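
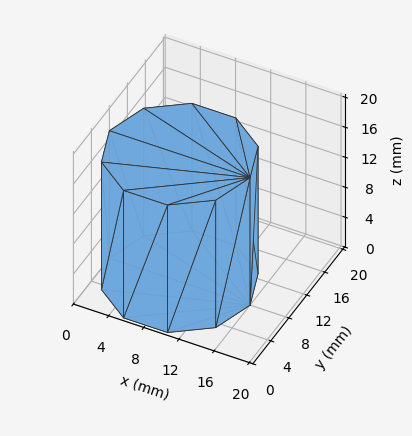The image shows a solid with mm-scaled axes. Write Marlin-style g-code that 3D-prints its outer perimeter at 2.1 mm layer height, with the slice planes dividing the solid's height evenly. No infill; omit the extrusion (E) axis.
Reading the render: the shape is a regular 10-sided prism (a cylinder approximated with 10 flat sides), circumscribed radius ≈ 8 mm, height ≈ 17 mm (dimensions read to the nearest mm from the axis ticks). For the g-code, the solid's height is divided into equal slices at the stated Δz and each level perimeter traced with G1 moves after a G0 lift.

; perimeter-only toolpath
G21 ; units = mm
G90 ; absolute positioning
G28 ; home
; layer 1
G0 Z2.1
G0 X16.0 Y8.0
G1 X14.5 Y12.7
G1 X10.5 Y15.6
G1 X5.5 Y15.6
G1 X1.5 Y12.7
G1 X0.0 Y8.0
G1 X1.5 Y3.3
G1 X5.5 Y0.4
G1 X10.5 Y0.4
G1 X14.5 Y3.3
G1 X16.0 Y8.0
; layer 2
G0 Z4.2
G0 X16.0 Y8.0
G1 X14.5 Y12.7
G1 X10.5 Y15.6
G1 X5.5 Y15.6
G1 X1.5 Y12.7
G1 X0.0 Y8.0
G1 X1.5 Y3.3
G1 X5.5 Y0.4
G1 X10.5 Y0.4
G1 X14.5 Y3.3
G1 X16.0 Y8.0
; layer 3
G0 Z6.4
G0 X16.0 Y8.0
G1 X14.5 Y12.7
G1 X10.5 Y15.6
G1 X5.5 Y15.6
G1 X1.5 Y12.7
G1 X0.0 Y8.0
G1 X1.5 Y3.3
G1 X5.5 Y0.4
G1 X10.5 Y0.4
G1 X14.5 Y3.3
G1 X16.0 Y8.0
; layer 4
G0 Z8.5
G0 X16.0 Y8.0
G1 X14.5 Y12.7
G1 X10.5 Y15.6
G1 X5.5 Y15.6
G1 X1.5 Y12.7
G1 X0.0 Y8.0
G1 X1.5 Y3.3
G1 X5.5 Y0.4
G1 X10.5 Y0.4
G1 X14.5 Y3.3
G1 X16.0 Y8.0
; layer 5
G0 Z10.6
G0 X16.0 Y8.0
G1 X14.5 Y12.7
G1 X10.5 Y15.6
G1 X5.5 Y15.6
G1 X1.5 Y12.7
G1 X0.0 Y8.0
G1 X1.5 Y3.3
G1 X5.5 Y0.4
G1 X10.5 Y0.4
G1 X14.5 Y3.3
G1 X16.0 Y8.0
; layer 6
G0 Z12.8
G0 X16.0 Y8.0
G1 X14.5 Y12.7
G1 X10.5 Y15.6
G1 X5.5 Y15.6
G1 X1.5 Y12.7
G1 X0.0 Y8.0
G1 X1.5 Y3.3
G1 X5.5 Y0.4
G1 X10.5 Y0.4
G1 X14.5 Y3.3
G1 X16.0 Y8.0
; layer 7
G0 Z14.9
G0 X16.0 Y8.0
G1 X14.5 Y12.7
G1 X10.5 Y15.6
G1 X5.5 Y15.6
G1 X1.5 Y12.7
G1 X0.0 Y8.0
G1 X1.5 Y3.3
G1 X5.5 Y0.4
G1 X10.5 Y0.4
G1 X14.5 Y3.3
G1 X16.0 Y8.0
; layer 8
G0 Z17.0
G0 X16.0 Y8.0
G1 X14.5 Y12.7
G1 X10.5 Y15.6
G1 X5.5 Y15.6
G1 X1.5 Y12.7
G1 X0.0 Y8.0
G1 X1.5 Y3.3
G1 X5.5 Y0.4
G1 X10.5 Y0.4
G1 X14.5 Y3.3
G1 X16.0 Y8.0
M2 ; end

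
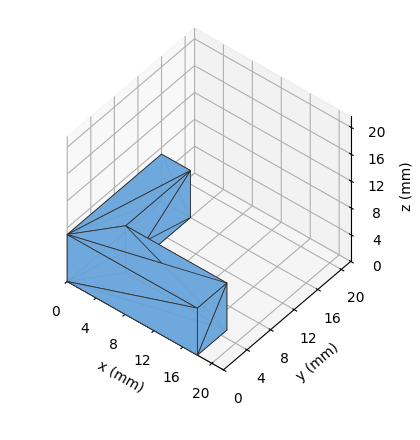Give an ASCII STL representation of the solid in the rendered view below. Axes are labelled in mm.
Reading the render: the shape is an L-shaped prism: outer 18 × 16 mm, arm thicknesses ≈ 5 mm (horizontal) and 4 mm (vertical), extruded 7 mm in z (dimensions read to the nearest mm from the axis ticks). For the STL, each face is triangulated and given an outward normal.

solid part
  facet normal 0.0000 0.0000 -1.0000
    outer loop
      vertex 18.0 5.0 0.0
      vertex 18.0 0.0 0.0
      vertex 0.0 0.0 0.0
    endloop
  endfacet
  facet normal 0.0000 0.0000 -1.0000
    outer loop
      vertex 4.0 5.0 0.0
      vertex 18.0 5.0 0.0
      vertex 0.0 0.0 0.0
    endloop
  endfacet
  facet normal 0.0000 0.0000 -1.0000
    outer loop
      vertex 4.0 16.0 0.0
      vertex 4.0 5.0 0.0
      vertex 0.0 0.0 0.0
    endloop
  endfacet
  facet normal 0.0000 0.0000 -1.0000
    outer loop
      vertex 0.0 16.0 0.0
      vertex 4.0 16.0 0.0
      vertex 0.0 0.0 0.0
    endloop
  endfacet
  facet normal 0.0000 0.0000 1.0000
    outer loop
      vertex 0.0 0.0 7.0
      vertex 18.0 0.0 7.0
      vertex 18.0 5.0 7.0
    endloop
  endfacet
  facet normal 0.0000 0.0000 1.0000
    outer loop
      vertex 0.0 0.0 7.0
      vertex 18.0 5.0 7.0
      vertex 4.0 5.0 7.0
    endloop
  endfacet
  facet normal 0.0000 0.0000 1.0000
    outer loop
      vertex 0.0 0.0 7.0
      vertex 4.0 5.0 7.0
      vertex 4.0 16.0 7.0
    endloop
  endfacet
  facet normal 0.0000 0.0000 1.0000
    outer loop
      vertex 0.0 0.0 7.0
      vertex 4.0 16.0 7.0
      vertex 0.0 16.0 7.0
    endloop
  endfacet
  facet normal 0.0000 -1.0000 0.0000
    outer loop
      vertex 0.0 0.0 0.0
      vertex 18.0 0.0 0.0
      vertex 18.0 0.0 7.0
    endloop
  endfacet
  facet normal 0.0000 -1.0000 0.0000
    outer loop
      vertex 0.0 0.0 0.0
      vertex 18.0 0.0 7.0
      vertex 0.0 0.0 7.0
    endloop
  endfacet
  facet normal 1.0000 0.0000 0.0000
    outer loop
      vertex 18.0 0.0 0.0
      vertex 18.0 5.0 0.0
      vertex 18.0 5.0 7.0
    endloop
  endfacet
  facet normal 1.0000 0.0000 0.0000
    outer loop
      vertex 18.0 0.0 0.0
      vertex 18.0 5.0 7.0
      vertex 18.0 0.0 7.0
    endloop
  endfacet
  facet normal 0.0000 1.0000 0.0000
    outer loop
      vertex 18.0 5.0 0.0
      vertex 4.0 5.0 0.0
      vertex 4.0 5.0 7.0
    endloop
  endfacet
  facet normal 0.0000 1.0000 0.0000
    outer loop
      vertex 18.0 5.0 0.0
      vertex 4.0 5.0 7.0
      vertex 18.0 5.0 7.0
    endloop
  endfacet
  facet normal 1.0000 0.0000 0.0000
    outer loop
      vertex 4.0 5.0 0.0
      vertex 4.0 16.0 0.0
      vertex 4.0 16.0 7.0
    endloop
  endfacet
  facet normal 1.0000 0.0000 0.0000
    outer loop
      vertex 4.0 5.0 0.0
      vertex 4.0 16.0 7.0
      vertex 4.0 5.0 7.0
    endloop
  endfacet
  facet normal 0.0000 1.0000 0.0000
    outer loop
      vertex 4.0 16.0 0.0
      vertex 0.0 16.0 0.0
      vertex 0.0 16.0 7.0
    endloop
  endfacet
  facet normal 0.0000 1.0000 0.0000
    outer loop
      vertex 4.0 16.0 0.0
      vertex 0.0 16.0 7.0
      vertex 4.0 16.0 7.0
    endloop
  endfacet
  facet normal -1.0000 0.0000 0.0000
    outer loop
      vertex 0.0 16.0 0.0
      vertex 0.0 0.0 0.0
      vertex 0.0 0.0 7.0
    endloop
  endfacet
  facet normal -1.0000 0.0000 0.0000
    outer loop
      vertex 0.0 16.0 0.0
      vertex 0.0 0.0 7.0
      vertex 0.0 16.0 7.0
    endloop
  endfacet
endsolid part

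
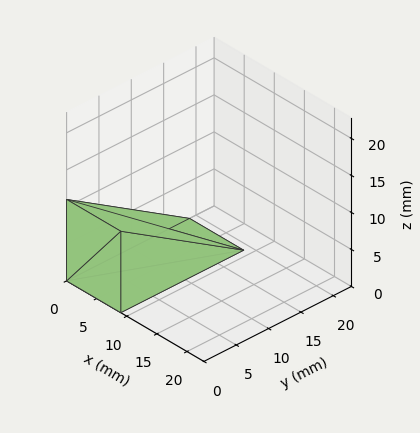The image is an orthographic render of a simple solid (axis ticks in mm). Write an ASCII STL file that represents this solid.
Reading the render: the shape is a wedge (ramp): 9 × 19 mm base, rising to 11 mm along the y=0 edge and sloping linearly to z=0 at y=19 (dimensions read to the nearest mm from the axis ticks). For the STL, each face is triangulated and given an outward normal.

solid part
  facet normal 0.0000 0.0000 -1.0000
    outer loop
      vertex 9.000 19.000 0.000
      vertex 9.000 0.000 0.000
      vertex 0.000 0.000 0.000
    endloop
  endfacet
  facet normal 0.0000 0.0000 -1.0000
    outer loop
      vertex 0.000 19.000 0.000
      vertex 9.000 19.000 0.000
      vertex 0.000 0.000 0.000
    endloop
  endfacet
  facet normal 0.0000 -1.0000 0.0000
    outer loop
      vertex 0.000 0.000 0.000
      vertex 9.000 0.000 0.000
      vertex 9.000 0.000 11.000
    endloop
  endfacet
  facet normal 0.0000 -1.0000 0.0000
    outer loop
      vertex 0.000 0.000 0.000
      vertex 9.000 0.000 11.000
      vertex 0.000 0.000 11.000
    endloop
  endfacet
  facet normal 0.0000 0.5010 0.8654
    outer loop
      vertex 0.000 0.000 11.000
      vertex 9.000 0.000 11.000
      vertex 9.000 19.000 0.000
    endloop
  endfacet
  facet normal 0.0000 0.5010 0.8654
    outer loop
      vertex 0.000 0.000 11.000
      vertex 9.000 19.000 0.000
      vertex 0.000 19.000 0.000
    endloop
  endfacet
  facet normal -1.0000 0.0000 0.0000
    outer loop
      vertex 0.000 0.000 11.000
      vertex 0.000 19.000 0.000
      vertex 0.000 0.000 0.000
    endloop
  endfacet
  facet normal 1.0000 0.0000 0.0000
    outer loop
      vertex 9.000 0.000 0.000
      vertex 9.000 19.000 0.000
      vertex 9.000 0.000 11.000
    endloop
  endfacet
endsolid part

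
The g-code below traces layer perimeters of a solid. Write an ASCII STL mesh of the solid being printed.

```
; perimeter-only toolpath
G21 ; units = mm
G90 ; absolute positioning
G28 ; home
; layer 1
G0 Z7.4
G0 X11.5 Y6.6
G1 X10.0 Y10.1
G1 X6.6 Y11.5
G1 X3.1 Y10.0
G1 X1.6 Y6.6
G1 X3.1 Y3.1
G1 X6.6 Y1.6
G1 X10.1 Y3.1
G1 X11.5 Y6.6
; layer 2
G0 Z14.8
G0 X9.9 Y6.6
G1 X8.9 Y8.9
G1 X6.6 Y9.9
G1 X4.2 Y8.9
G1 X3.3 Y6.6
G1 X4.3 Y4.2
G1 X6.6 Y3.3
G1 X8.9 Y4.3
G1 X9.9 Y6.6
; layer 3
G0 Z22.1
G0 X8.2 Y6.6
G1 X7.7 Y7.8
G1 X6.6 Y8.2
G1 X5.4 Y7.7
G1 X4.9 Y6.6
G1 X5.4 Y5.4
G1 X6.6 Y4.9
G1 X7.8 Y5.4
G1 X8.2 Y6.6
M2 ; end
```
solid part
  facet normal 0.0000 0.0000 -1.0000
    outer loop
      vertex 6.6 13.2 0.0
      vertex 11.2 11.3 0.0
      vertex 13.2 6.6 0.0
    endloop
  endfacet
  facet normal 0.0000 0.0000 -1.0000
    outer loop
      vertex 1.9 11.2 0.0
      vertex 6.6 13.2 0.0
      vertex 13.2 6.6 0.0
    endloop
  endfacet
  facet normal 0.0000 0.0000 -1.0000
    outer loop
      vertex 0.0 6.6 0.0
      vertex 1.9 11.2 0.0
      vertex 13.2 6.6 0.0
    endloop
  endfacet
  facet normal 0.0000 0.0000 -1.0000
    outer loop
      vertex 2.0 1.9 0.0
      vertex 0.0 6.6 0.0
      vertex 13.2 6.6 0.0
    endloop
  endfacet
  facet normal 0.0000 0.0000 -1.0000
    outer loop
      vertex 6.6 0.0 0.0
      vertex 2.0 1.9 0.0
      vertex 13.2 6.6 0.0
    endloop
  endfacet
  facet normal 0.0000 0.0000 -1.0000
    outer loop
      vertex 11.3 2.0 0.0
      vertex 6.6 0.0 0.0
      vertex 13.2 6.6 0.0
    endloop
  endfacet
  facet normal 0.9013 0.3835 0.2016
    outer loop
      vertex 13.2 6.6 0.0
      vertex 11.2 11.3 0.0
      vertex 6.6 6.6 29.5
    endloop
  endfacet
  facet normal 0.3739 0.9051 0.2025
    outer loop
      vertex 11.2 11.3 0.0
      vertex 6.6 13.2 0.0
      vertex 6.6 6.6 29.5
    endloop
  endfacet
  facet normal -0.3835 0.9013 0.2016
    outer loop
      vertex 6.6 13.2 0.0
      vertex 1.9 11.2 0.0
      vertex 6.6 6.6 29.5
    endloop
  endfacet
  facet normal -0.9051 0.3739 0.2025
    outer loop
      vertex 1.9 11.2 0.0
      vertex 0.0 6.6 0.0
      vertex 6.6 6.6 29.5
    endloop
  endfacet
  facet normal -0.9013 -0.3835 0.2016
    outer loop
      vertex 0.0 6.6 0.0
      vertex 2.0 1.9 0.0
      vertex 6.6 6.6 29.5
    endloop
  endfacet
  facet normal -0.3739 -0.9051 0.2025
    outer loop
      vertex 2.0 1.9 0.0
      vertex 6.6 0.0 0.0
      vertex 6.6 6.6 29.5
    endloop
  endfacet
  facet normal 0.3835 -0.9013 0.2016
    outer loop
      vertex 6.6 0.0 0.0
      vertex 11.3 2.0 0.0
      vertex 6.6 6.6 29.5
    endloop
  endfacet
  facet normal 0.9051 -0.3739 0.2025
    outer loop
      vertex 11.3 2.0 0.0
      vertex 13.2 6.6 0.0
      vertex 6.6 6.6 29.5
    endloop
  endfacet
endsolid part

The G0 Z moves step by Δz≈7.4 mm. The G1 loops shrink linearly with z, so the solid tapers from its base footprint up to z≈29.5. Closing with a flat bottom cap and the tapered top and triangulating gives 14 facets — a regular 8-sided pyramid, base circumscribed radius ≈ 6.6 mm, apex at z ≈ 29.5 mm.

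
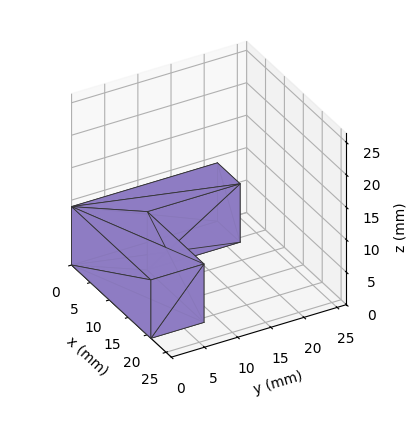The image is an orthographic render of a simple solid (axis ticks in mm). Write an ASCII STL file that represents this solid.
Reading the render: the shape is an L-shaped prism: outer 21 × 22 mm, arm thicknesses ≈ 8 mm (horizontal) and 6 mm (vertical), extruded 9 mm in z (dimensions read to the nearest mm from the axis ticks). For the STL, each face is triangulated and given an outward normal.

solid part
  facet normal 0.0000 0.0000 -1.0000
    outer loop
      vertex 21.0 8.0 0.0
      vertex 21.0 0.0 0.0
      vertex 0.0 0.0 0.0
    endloop
  endfacet
  facet normal 0.0000 0.0000 -1.0000
    outer loop
      vertex 6.0 8.0 0.0
      vertex 21.0 8.0 0.0
      vertex 0.0 0.0 0.0
    endloop
  endfacet
  facet normal 0.0000 0.0000 -1.0000
    outer loop
      vertex 6.0 22.0 0.0
      vertex 6.0 8.0 0.0
      vertex 0.0 0.0 0.0
    endloop
  endfacet
  facet normal 0.0000 0.0000 -1.0000
    outer loop
      vertex 0.0 22.0 0.0
      vertex 6.0 22.0 0.0
      vertex 0.0 0.0 0.0
    endloop
  endfacet
  facet normal 0.0000 0.0000 1.0000
    outer loop
      vertex 0.0 0.0 9.0
      vertex 21.0 0.0 9.0
      vertex 21.0 8.0 9.0
    endloop
  endfacet
  facet normal 0.0000 0.0000 1.0000
    outer loop
      vertex 0.0 0.0 9.0
      vertex 21.0 8.0 9.0
      vertex 6.0 8.0 9.0
    endloop
  endfacet
  facet normal 0.0000 0.0000 1.0000
    outer loop
      vertex 0.0 0.0 9.0
      vertex 6.0 8.0 9.0
      vertex 6.0 22.0 9.0
    endloop
  endfacet
  facet normal 0.0000 0.0000 1.0000
    outer loop
      vertex 0.0 0.0 9.0
      vertex 6.0 22.0 9.0
      vertex 0.0 22.0 9.0
    endloop
  endfacet
  facet normal 0.0000 -1.0000 0.0000
    outer loop
      vertex 0.0 0.0 0.0
      vertex 21.0 0.0 0.0
      vertex 21.0 0.0 9.0
    endloop
  endfacet
  facet normal 0.0000 -1.0000 0.0000
    outer loop
      vertex 0.0 0.0 0.0
      vertex 21.0 0.0 9.0
      vertex 0.0 0.0 9.0
    endloop
  endfacet
  facet normal 1.0000 0.0000 0.0000
    outer loop
      vertex 21.0 0.0 0.0
      vertex 21.0 8.0 0.0
      vertex 21.0 8.0 9.0
    endloop
  endfacet
  facet normal 1.0000 0.0000 0.0000
    outer loop
      vertex 21.0 0.0 0.0
      vertex 21.0 8.0 9.0
      vertex 21.0 0.0 9.0
    endloop
  endfacet
  facet normal 0.0000 1.0000 0.0000
    outer loop
      vertex 21.0 8.0 0.0
      vertex 6.0 8.0 0.0
      vertex 6.0 8.0 9.0
    endloop
  endfacet
  facet normal 0.0000 1.0000 0.0000
    outer loop
      vertex 21.0 8.0 0.0
      vertex 6.0 8.0 9.0
      vertex 21.0 8.0 9.0
    endloop
  endfacet
  facet normal 1.0000 0.0000 0.0000
    outer loop
      vertex 6.0 8.0 0.0
      vertex 6.0 22.0 0.0
      vertex 6.0 22.0 9.0
    endloop
  endfacet
  facet normal 1.0000 0.0000 0.0000
    outer loop
      vertex 6.0 8.0 0.0
      vertex 6.0 22.0 9.0
      vertex 6.0 8.0 9.0
    endloop
  endfacet
  facet normal 0.0000 1.0000 0.0000
    outer loop
      vertex 6.0 22.0 0.0
      vertex 0.0 22.0 0.0
      vertex 0.0 22.0 9.0
    endloop
  endfacet
  facet normal 0.0000 1.0000 0.0000
    outer loop
      vertex 6.0 22.0 0.0
      vertex 0.0 22.0 9.0
      vertex 6.0 22.0 9.0
    endloop
  endfacet
  facet normal -1.0000 0.0000 0.0000
    outer loop
      vertex 0.0 22.0 0.0
      vertex 0.0 0.0 0.0
      vertex 0.0 0.0 9.0
    endloop
  endfacet
  facet normal -1.0000 0.0000 0.0000
    outer loop
      vertex 0.0 22.0 0.0
      vertex 0.0 0.0 9.0
      vertex 0.0 22.0 9.0
    endloop
  endfacet
endsolid part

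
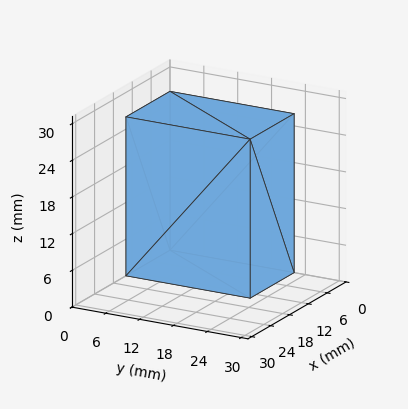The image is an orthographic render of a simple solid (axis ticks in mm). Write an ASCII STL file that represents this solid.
Reading the render: the shape is a rectangular box, roughly 14 × 22 mm footprint and 26 mm tall (dimensions read to the nearest mm from the axis ticks). For the STL, each face is triangulated and given an outward normal.

solid part
  facet normal 0.0000 0.0000 -1.0000
    outer loop
      vertex 14.000 22.000 0.000
      vertex 14.000 0.000 0.000
      vertex 0.000 0.000 0.000
    endloop
  endfacet
  facet normal 0.0000 0.0000 -1.0000
    outer loop
      vertex 0.000 22.000 0.000
      vertex 14.000 22.000 0.000
      vertex 0.000 0.000 0.000
    endloop
  endfacet
  facet normal 0.0000 0.0000 1.0000
    outer loop
      vertex 0.000 0.000 26.000
      vertex 14.000 0.000 26.000
      vertex 14.000 22.000 26.000
    endloop
  endfacet
  facet normal 0.0000 0.0000 1.0000
    outer loop
      vertex 0.000 0.000 26.000
      vertex 14.000 22.000 26.000
      vertex 0.000 22.000 26.000
    endloop
  endfacet
  facet normal 0.0000 -1.0000 0.0000
    outer loop
      vertex 0.000 0.000 0.000
      vertex 14.000 0.000 0.000
      vertex 14.000 0.000 26.000
    endloop
  endfacet
  facet normal 0.0000 -1.0000 0.0000
    outer loop
      vertex 0.000 0.000 0.000
      vertex 14.000 0.000 26.000
      vertex 0.000 0.000 26.000
    endloop
  endfacet
  facet normal 0.0000 1.0000 0.0000
    outer loop
      vertex 14.000 22.000 26.000
      vertex 14.000 22.000 0.000
      vertex 0.000 22.000 0.000
    endloop
  endfacet
  facet normal 0.0000 1.0000 0.0000
    outer loop
      vertex 0.000 22.000 26.000
      vertex 14.000 22.000 26.000
      vertex 0.000 22.000 0.000
    endloop
  endfacet
  facet normal -1.0000 0.0000 0.0000
    outer loop
      vertex 0.000 22.000 26.000
      vertex 0.000 22.000 0.000
      vertex 0.000 0.000 0.000
    endloop
  endfacet
  facet normal -1.0000 0.0000 0.0000
    outer loop
      vertex 0.000 0.000 26.000
      vertex 0.000 22.000 26.000
      vertex 0.000 0.000 0.000
    endloop
  endfacet
  facet normal 1.0000 0.0000 0.0000
    outer loop
      vertex 14.000 0.000 0.000
      vertex 14.000 22.000 0.000
      vertex 14.000 22.000 26.000
    endloop
  endfacet
  facet normal 1.0000 0.0000 0.0000
    outer loop
      vertex 14.000 0.000 0.000
      vertex 14.000 22.000 26.000
      vertex 14.000 0.000 26.000
    endloop
  endfacet
endsolid part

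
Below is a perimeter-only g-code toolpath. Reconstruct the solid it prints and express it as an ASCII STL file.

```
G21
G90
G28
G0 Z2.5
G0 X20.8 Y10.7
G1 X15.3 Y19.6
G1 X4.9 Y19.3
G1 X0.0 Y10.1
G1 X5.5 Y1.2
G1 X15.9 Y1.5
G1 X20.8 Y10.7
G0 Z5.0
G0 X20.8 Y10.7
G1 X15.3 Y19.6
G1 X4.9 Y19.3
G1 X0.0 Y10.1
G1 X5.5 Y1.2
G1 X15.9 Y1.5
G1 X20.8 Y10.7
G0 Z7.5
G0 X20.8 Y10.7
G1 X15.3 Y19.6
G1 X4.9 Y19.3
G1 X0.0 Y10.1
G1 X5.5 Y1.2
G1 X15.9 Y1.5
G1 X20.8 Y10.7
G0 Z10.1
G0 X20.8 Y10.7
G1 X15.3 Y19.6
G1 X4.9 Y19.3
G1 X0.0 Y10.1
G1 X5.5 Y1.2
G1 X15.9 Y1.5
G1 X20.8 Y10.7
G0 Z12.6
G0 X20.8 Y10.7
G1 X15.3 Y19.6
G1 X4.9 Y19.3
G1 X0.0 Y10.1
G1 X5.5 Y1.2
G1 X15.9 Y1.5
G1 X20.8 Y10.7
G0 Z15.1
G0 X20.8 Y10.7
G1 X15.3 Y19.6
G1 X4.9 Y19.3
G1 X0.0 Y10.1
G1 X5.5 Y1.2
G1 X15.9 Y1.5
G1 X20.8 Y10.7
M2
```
solid part
  facet normal 0.0000 0.0000 -1.0000
    outer loop
      vertex 4.9 19.3 0.0
      vertex 15.3 19.6 0.0
      vertex 20.8 10.7 0.0
    endloop
  endfacet
  facet normal 0.0000 0.0000 -1.0000
    outer loop
      vertex 0.0 10.1 0.0
      vertex 4.9 19.3 0.0
      vertex 20.8 10.7 0.0
    endloop
  endfacet
  facet normal 0.0000 0.0000 -1.0000
    outer loop
      vertex 5.5 1.2 0.0
      vertex 0.0 10.1 0.0
      vertex 20.8 10.7 0.0
    endloop
  endfacet
  facet normal 0.0000 0.0000 -1.0000
    outer loop
      vertex 15.9 1.5 0.0
      vertex 5.5 1.2 0.0
      vertex 20.8 10.7 0.0
    endloop
  endfacet
  facet normal 0.0000 0.0000 1.0000
    outer loop
      vertex 20.8 10.7 15.1
      vertex 15.3 19.6 15.1
      vertex 4.9 19.3 15.1
    endloop
  endfacet
  facet normal 0.0000 0.0000 1.0000
    outer loop
      vertex 20.8 10.7 15.1
      vertex 4.9 19.3 15.1
      vertex 0.0 10.1 15.1
    endloop
  endfacet
  facet normal 0.0000 0.0000 1.0000
    outer loop
      vertex 20.8 10.7 15.1
      vertex 0.0 10.1 15.1
      vertex 5.5 1.2 15.1
    endloop
  endfacet
  facet normal 0.0000 0.0000 1.0000
    outer loop
      vertex 20.8 10.7 15.1
      vertex 5.5 1.2 15.1
      vertex 15.9 1.5 15.1
    endloop
  endfacet
  facet normal 0.8507 0.5257 0.0000
    outer loop
      vertex 20.8 10.7 0.0
      vertex 15.3 19.6 0.0
      vertex 15.3 19.6 15.1
    endloop
  endfacet
  facet normal 0.8507 0.5257 0.0000
    outer loop
      vertex 20.8 10.7 0.0
      vertex 15.3 19.6 15.1
      vertex 20.8 10.7 15.1
    endloop
  endfacet
  facet normal -0.0288 0.9996 0.0000
    outer loop
      vertex 15.3 19.6 0.0
      vertex 4.9 19.3 0.0
      vertex 4.9 19.3 15.1
    endloop
  endfacet
  facet normal -0.0288 0.9996 0.0000
    outer loop
      vertex 15.3 19.6 0.0
      vertex 4.9 19.3 15.1
      vertex 15.3 19.6 15.1
    endloop
  endfacet
  facet normal -0.8826 0.4701 0.0000
    outer loop
      vertex 4.9 19.3 0.0
      vertex 0.0 10.1 0.0
      vertex 0.0 10.1 15.1
    endloop
  endfacet
  facet normal -0.8826 0.4701 0.0000
    outer loop
      vertex 4.9 19.3 0.0
      vertex 0.0 10.1 15.1
      vertex 4.9 19.3 15.1
    endloop
  endfacet
  facet normal -0.8507 -0.5257 0.0000
    outer loop
      vertex 0.0 10.1 0.0
      vertex 5.5 1.2 0.0
      vertex 5.5 1.2 15.1
    endloop
  endfacet
  facet normal -0.8507 -0.5257 0.0000
    outer loop
      vertex 0.0 10.1 0.0
      vertex 5.5 1.2 15.1
      vertex 0.0 10.1 15.1
    endloop
  endfacet
  facet normal 0.0288 -0.9996 0.0000
    outer loop
      vertex 5.5 1.2 0.0
      vertex 15.9 1.5 0.0
      vertex 15.9 1.5 15.1
    endloop
  endfacet
  facet normal 0.0288 -0.9996 0.0000
    outer loop
      vertex 5.5 1.2 0.0
      vertex 15.9 1.5 15.1
      vertex 5.5 1.2 15.1
    endloop
  endfacet
  facet normal 0.8826 -0.4701 0.0000
    outer loop
      vertex 15.9 1.5 0.0
      vertex 20.8 10.7 0.0
      vertex 20.8 10.7 15.1
    endloop
  endfacet
  facet normal 0.8826 -0.4701 0.0000
    outer loop
      vertex 15.9 1.5 0.0
      vertex 20.8 10.7 15.1
      vertex 15.9 1.5 15.1
    endloop
  endfacet
endsolid part

The G0 Z moves step by Δz≈2.5 mm. Every layer's G1 loop is the same polygon, so the solid is a straight extrusion of it from z=0 to z≈15.1. Closing with flat bottom and top caps and triangulating gives 20 facets — a regular 6-sided prism (a cylinder approximated with 6 flat sides), circumscribed radius ≈ 10.4 mm, height ≈ 15.1 mm.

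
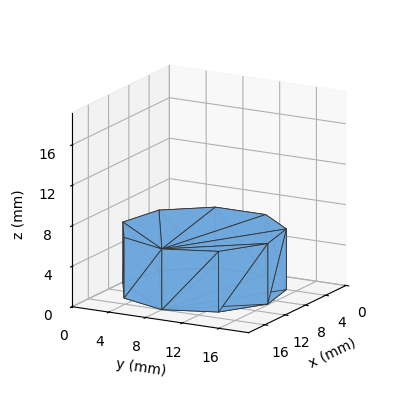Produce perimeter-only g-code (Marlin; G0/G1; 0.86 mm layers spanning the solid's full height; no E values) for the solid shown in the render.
Reading the render: the shape is a regular 9-sided prism (a cylinder approximated with 9 flat sides), circumscribed radius ≈ 8 mm, height ≈ 6 mm (dimensions read to the nearest mm from the axis ticks). For the g-code, the solid's height is divided into equal slices at the stated Δz and each level perimeter traced with G1 moves after a G0 lift.

; perimeter-only toolpath
G21 ; units = mm
G90 ; absolute positioning
G28 ; home
; layer 1
G0 Z0.86
G0 X16.00 Y8.00
G1 X14.13 Y13.14
G1 X9.39 Y15.88
G1 X4.00 Y14.93
G1 X0.48 Y10.74
G1 X0.48 Y5.26
G1 X4.00 Y1.07
G1 X9.39 Y0.12
G1 X14.13 Y2.86
G1 X16.00 Y8.00
; layer 2
G0 Z1.71
G0 X16.00 Y8.00
G1 X14.13 Y13.14
G1 X9.39 Y15.88
G1 X4.00 Y14.93
G1 X0.48 Y10.74
G1 X0.48 Y5.26
G1 X4.00 Y1.07
G1 X9.39 Y0.12
G1 X14.13 Y2.86
G1 X16.00 Y8.00
; layer 3
G0 Z2.57
G0 X16.00 Y8.00
G1 X14.13 Y13.14
G1 X9.39 Y15.88
G1 X4.00 Y14.93
G1 X0.48 Y10.74
G1 X0.48 Y5.26
G1 X4.00 Y1.07
G1 X9.39 Y0.12
G1 X14.13 Y2.86
G1 X16.00 Y8.00
; layer 4
G0 Z3.43
G0 X16.00 Y8.00
G1 X14.13 Y13.14
G1 X9.39 Y15.88
G1 X4.00 Y14.93
G1 X0.48 Y10.74
G1 X0.48 Y5.26
G1 X4.00 Y1.07
G1 X9.39 Y0.12
G1 X14.13 Y2.86
G1 X16.00 Y8.00
; layer 5
G0 Z4.29
G0 X16.00 Y8.00
G1 X14.13 Y13.14
G1 X9.39 Y15.88
G1 X4.00 Y14.93
G1 X0.48 Y10.74
G1 X0.48 Y5.26
G1 X4.00 Y1.07
G1 X9.39 Y0.12
G1 X14.13 Y2.86
G1 X16.00 Y8.00
; layer 6
G0 Z5.14
G0 X16.00 Y8.00
G1 X14.13 Y13.14
G1 X9.39 Y15.88
G1 X4.00 Y14.93
G1 X0.48 Y10.74
G1 X0.48 Y5.26
G1 X4.00 Y1.07
G1 X9.39 Y0.12
G1 X14.13 Y2.86
G1 X16.00 Y8.00
; layer 7
G0 Z6.00
G0 X16.00 Y8.00
G1 X14.13 Y13.14
G1 X9.39 Y15.88
G1 X4.00 Y14.93
G1 X0.48 Y10.74
G1 X0.48 Y5.26
G1 X4.00 Y1.07
G1 X9.39 Y0.12
G1 X14.13 Y2.86
G1 X16.00 Y8.00
M2 ; end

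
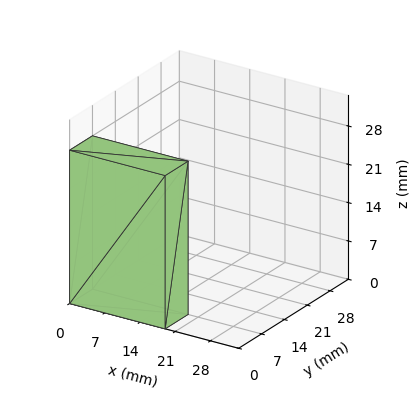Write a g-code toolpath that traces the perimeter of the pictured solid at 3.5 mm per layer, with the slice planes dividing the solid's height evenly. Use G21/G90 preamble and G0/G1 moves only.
Reading the render: the shape is a rectangular box, roughly 19 × 7 mm footprint and 28 mm tall (dimensions read to the nearest mm from the axis ticks). For the g-code, the solid's height is divided into equal slices at the stated Δz and each level perimeter traced with G1 moves after a G0 lift.

; perimeter-only toolpath
G21 ; units = mm
G90 ; absolute positioning
G28 ; home
; layer 1
G0 Z3.5
G0 X0.0 Y0.0
G1 X19.0 Y0.0
G1 X19.0 Y7.0
G1 X0.0 Y7.0
G1 X0.0 Y0.0
; layer 2
G0 Z7.0
G0 X0.0 Y0.0
G1 X19.0 Y0.0
G1 X19.0 Y7.0
G1 X0.0 Y7.0
G1 X0.0 Y0.0
; layer 3
G0 Z10.5
G0 X0.0 Y0.0
G1 X19.0 Y0.0
G1 X19.0 Y7.0
G1 X0.0 Y7.0
G1 X0.0 Y0.0
; layer 4
G0 Z14.0
G0 X0.0 Y0.0
G1 X19.0 Y0.0
G1 X19.0 Y7.0
G1 X0.0 Y7.0
G1 X0.0 Y0.0
; layer 5
G0 Z17.5
G0 X0.0 Y0.0
G1 X19.0 Y0.0
G1 X19.0 Y7.0
G1 X0.0 Y7.0
G1 X0.0 Y0.0
; layer 6
G0 Z21.0
G0 X0.0 Y0.0
G1 X19.0 Y0.0
G1 X19.0 Y7.0
G1 X0.0 Y7.0
G1 X0.0 Y0.0
; layer 7
G0 Z24.5
G0 X0.0 Y0.0
G1 X19.0 Y0.0
G1 X19.0 Y7.0
G1 X0.0 Y7.0
G1 X0.0 Y0.0
; layer 8
G0 Z28.0
G0 X0.0 Y0.0
G1 X19.0 Y0.0
G1 X19.0 Y7.0
G1 X0.0 Y7.0
G1 X0.0 Y0.0
M2 ; end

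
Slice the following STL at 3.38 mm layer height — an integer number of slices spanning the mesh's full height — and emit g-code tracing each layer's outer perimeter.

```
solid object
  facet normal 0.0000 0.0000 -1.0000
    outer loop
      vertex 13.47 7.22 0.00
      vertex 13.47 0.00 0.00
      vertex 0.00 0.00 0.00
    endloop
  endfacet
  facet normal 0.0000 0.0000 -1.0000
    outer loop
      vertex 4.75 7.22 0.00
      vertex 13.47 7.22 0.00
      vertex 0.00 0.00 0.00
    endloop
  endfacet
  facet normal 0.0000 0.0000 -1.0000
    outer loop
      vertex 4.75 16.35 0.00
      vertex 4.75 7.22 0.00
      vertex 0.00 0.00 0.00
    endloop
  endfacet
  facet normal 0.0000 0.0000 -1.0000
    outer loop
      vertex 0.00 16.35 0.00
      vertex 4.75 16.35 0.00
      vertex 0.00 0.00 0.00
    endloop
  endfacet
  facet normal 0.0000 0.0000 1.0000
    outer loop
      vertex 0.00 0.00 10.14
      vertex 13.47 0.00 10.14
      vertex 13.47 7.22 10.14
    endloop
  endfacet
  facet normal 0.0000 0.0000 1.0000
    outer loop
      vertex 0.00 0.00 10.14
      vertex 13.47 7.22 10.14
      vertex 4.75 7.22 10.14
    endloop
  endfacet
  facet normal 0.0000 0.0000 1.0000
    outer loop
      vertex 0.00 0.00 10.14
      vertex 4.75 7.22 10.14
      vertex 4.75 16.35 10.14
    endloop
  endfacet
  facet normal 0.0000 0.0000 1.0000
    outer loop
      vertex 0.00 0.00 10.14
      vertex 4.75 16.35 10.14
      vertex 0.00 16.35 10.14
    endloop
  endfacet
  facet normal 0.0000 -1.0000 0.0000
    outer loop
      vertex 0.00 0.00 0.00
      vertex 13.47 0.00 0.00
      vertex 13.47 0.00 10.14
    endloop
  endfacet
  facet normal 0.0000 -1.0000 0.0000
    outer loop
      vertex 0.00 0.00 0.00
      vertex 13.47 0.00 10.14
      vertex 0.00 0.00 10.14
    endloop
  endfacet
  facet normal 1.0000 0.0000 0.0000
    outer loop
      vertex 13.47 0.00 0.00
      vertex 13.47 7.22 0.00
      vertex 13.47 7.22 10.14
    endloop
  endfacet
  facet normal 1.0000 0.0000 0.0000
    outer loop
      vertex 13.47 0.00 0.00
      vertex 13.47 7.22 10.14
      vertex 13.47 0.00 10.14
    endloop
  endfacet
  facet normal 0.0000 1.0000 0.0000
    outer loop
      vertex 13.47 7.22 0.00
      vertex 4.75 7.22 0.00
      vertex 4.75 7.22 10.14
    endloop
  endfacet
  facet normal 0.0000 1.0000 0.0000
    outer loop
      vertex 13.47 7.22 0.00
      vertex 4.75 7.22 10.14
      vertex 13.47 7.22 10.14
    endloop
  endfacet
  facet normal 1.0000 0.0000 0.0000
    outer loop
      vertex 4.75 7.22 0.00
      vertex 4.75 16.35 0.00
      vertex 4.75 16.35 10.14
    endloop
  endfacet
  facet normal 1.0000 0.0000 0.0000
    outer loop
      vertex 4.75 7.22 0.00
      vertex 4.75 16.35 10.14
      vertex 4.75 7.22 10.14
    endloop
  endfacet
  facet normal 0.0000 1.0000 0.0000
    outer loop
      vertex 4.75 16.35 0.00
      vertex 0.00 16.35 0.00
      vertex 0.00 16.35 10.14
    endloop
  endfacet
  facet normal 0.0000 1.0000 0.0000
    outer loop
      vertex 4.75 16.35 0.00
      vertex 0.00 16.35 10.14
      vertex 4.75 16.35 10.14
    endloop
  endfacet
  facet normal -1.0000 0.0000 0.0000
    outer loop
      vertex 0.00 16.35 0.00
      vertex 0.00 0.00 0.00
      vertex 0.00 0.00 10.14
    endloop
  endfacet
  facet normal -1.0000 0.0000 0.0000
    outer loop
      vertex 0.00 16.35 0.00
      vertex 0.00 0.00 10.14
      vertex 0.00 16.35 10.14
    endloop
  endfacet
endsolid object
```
; perimeter-only toolpath
G21 ; units = mm
G90 ; absolute positioning
G28 ; home
; layer 1
G0 Z3.38
G0 X0.00 Y0.00
G1 X13.47 Y0.00
G1 X13.47 Y7.22
G1 X4.75 Y7.22
G1 X4.75 Y16.35
G1 X0.00 Y16.35
G1 X0.00 Y0.00
; layer 2
G0 Z6.76
G0 X0.00 Y0.00
G1 X13.47 Y0.00
G1 X13.47 Y7.22
G1 X4.75 Y7.22
G1 X4.75 Y16.35
G1 X0.00 Y16.35
G1 X0.00 Y0.00
; layer 3
G0 Z10.14
G0 X0.00 Y0.00
G1 X13.47 Y0.00
G1 X13.47 Y7.22
G1 X4.75 Y7.22
G1 X4.75 Y16.35
G1 X0.00 Y16.35
G1 X0.00 Y0.00
M2 ; end

The solid is an L-shaped prism: outer 13.5 × 16.4 mm, arm thicknesses ≈ 7.22 mm (horizontal) and 4.75 mm (vertical), extruded 10.1 mm in z. Slicing at Δz = 3.38 mm — 3 equal slices spanning the solid's height, so layer i sits at z = i·h/3 — gives 3 non-empty perimeters. Each is a 6-segment closed polygon; G0 lifts to the layer z and rapids to the start vertex, then G1 traces the edges.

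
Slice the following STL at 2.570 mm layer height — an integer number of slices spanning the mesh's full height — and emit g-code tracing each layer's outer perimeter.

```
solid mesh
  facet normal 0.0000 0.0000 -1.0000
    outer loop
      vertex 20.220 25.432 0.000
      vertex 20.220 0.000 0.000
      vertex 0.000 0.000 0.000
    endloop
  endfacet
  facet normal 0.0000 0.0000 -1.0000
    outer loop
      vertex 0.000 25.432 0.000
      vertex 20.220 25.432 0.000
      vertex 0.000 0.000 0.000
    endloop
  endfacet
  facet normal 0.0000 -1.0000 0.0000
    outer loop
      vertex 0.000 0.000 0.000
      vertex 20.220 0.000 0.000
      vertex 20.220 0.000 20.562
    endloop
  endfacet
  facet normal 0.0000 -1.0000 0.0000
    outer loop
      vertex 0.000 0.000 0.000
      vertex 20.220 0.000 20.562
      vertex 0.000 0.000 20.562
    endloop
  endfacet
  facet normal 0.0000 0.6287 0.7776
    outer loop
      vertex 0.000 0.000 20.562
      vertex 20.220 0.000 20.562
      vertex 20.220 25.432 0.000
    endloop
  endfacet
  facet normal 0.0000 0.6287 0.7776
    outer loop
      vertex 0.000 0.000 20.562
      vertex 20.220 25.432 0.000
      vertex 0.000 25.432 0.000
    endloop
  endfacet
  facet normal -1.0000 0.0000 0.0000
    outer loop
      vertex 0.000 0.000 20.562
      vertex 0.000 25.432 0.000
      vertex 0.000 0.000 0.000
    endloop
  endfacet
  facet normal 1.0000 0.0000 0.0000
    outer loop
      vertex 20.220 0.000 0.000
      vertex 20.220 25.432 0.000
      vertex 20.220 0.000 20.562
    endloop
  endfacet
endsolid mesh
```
; perimeter-only toolpath
G21 ; units = mm
G90 ; absolute positioning
G28 ; home
; layer 1
G0 Z2.570
G0 X0.000 Y0.000
G1 X20.220 Y0.000
G1 X20.220 Y22.253
G1 X0.000 Y22.253
G1 X0.000 Y0.000
; layer 2
G0 Z5.141
G0 X0.000 Y0.000
G1 X20.220 Y0.000
G1 X20.220 Y19.074
G1 X0.000 Y19.074
G1 X0.000 Y0.000
; layer 3
G0 Z7.711
G0 X0.000 Y0.000
G1 X20.220 Y0.000
G1 X20.220 Y15.895
G1 X0.000 Y15.895
G1 X0.000 Y0.000
; layer 4
G0 Z10.281
G0 X0.000 Y0.000
G1 X20.220 Y0.000
G1 X20.220 Y12.716
G1 X0.000 Y12.716
G1 X0.000 Y0.000
; layer 5
G0 Z12.851
G0 X0.000 Y0.000
G1 X20.220 Y0.000
G1 X20.220 Y9.537
G1 X0.000 Y9.537
G1 X0.000 Y0.000
; layer 6
G0 Z15.422
G0 X0.000 Y0.000
G1 X20.220 Y0.000
G1 X20.220 Y6.358
G1 X0.000 Y6.358
G1 X0.000 Y0.000
; layer 7
G0 Z17.992
G0 X0.000 Y0.000
G1 X20.220 Y0.000
G1 X20.220 Y3.179
G1 X0.000 Y3.179
G1 X0.000 Y0.000
M2 ; end

The solid is a wedge (ramp): 20.2 × 25.4 mm base, rising to 20.6 mm along the y=0 edge and sloping linearly to z=0 at y=25.4. Slicing at Δz = 2.570 mm — 8 equal slices spanning the solid's height, so layer i sits at z = i·h/8 — gives 7 non-empty perimeters. Each is a 4-segment closed polygon; G0 lifts to the layer z and rapids to the start vertex, then G1 traces the edges. The cross-section shrinks linearly with z (the slice at the apex is degenerate and omitted).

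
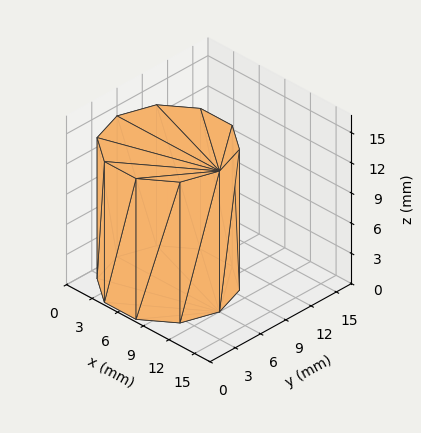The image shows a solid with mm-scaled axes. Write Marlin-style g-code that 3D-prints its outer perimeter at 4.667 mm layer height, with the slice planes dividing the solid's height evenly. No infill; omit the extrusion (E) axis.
Reading the render: the shape is a regular 10-sided prism (a cylinder approximated with 10 flat sides), circumscribed radius ≈ 6 mm, height ≈ 14 mm (dimensions read to the nearest mm from the axis ticks). For the g-code, the solid's height is divided into equal slices at the stated Δz and each level perimeter traced with G1 moves after a G0 lift.

; perimeter-only toolpath
G21 ; units = mm
G90 ; absolute positioning
G28 ; home
; layer 1
G0 Z4.667
G0 X12.000 Y6.000
G1 X10.854 Y9.527
G1 X7.854 Y11.706
G1 X4.146 Y11.706
G1 X1.146 Y9.527
G1 X0.000 Y6.000
G1 X1.146 Y2.473
G1 X4.146 Y0.294
G1 X7.854 Y0.294
G1 X10.854 Y2.473
G1 X12.000 Y6.000
; layer 2
G0 Z9.333
G0 X12.000 Y6.000
G1 X10.854 Y9.527
G1 X7.854 Y11.706
G1 X4.146 Y11.706
G1 X1.146 Y9.527
G1 X0.000 Y6.000
G1 X1.146 Y2.473
G1 X4.146 Y0.294
G1 X7.854 Y0.294
G1 X10.854 Y2.473
G1 X12.000 Y6.000
; layer 3
G0 Z14.000
G0 X12.000 Y6.000
G1 X10.854 Y9.527
G1 X7.854 Y11.706
G1 X4.146 Y11.706
G1 X1.146 Y9.527
G1 X0.000 Y6.000
G1 X1.146 Y2.473
G1 X4.146 Y0.294
G1 X7.854 Y0.294
G1 X10.854 Y2.473
G1 X12.000 Y6.000
M2 ; end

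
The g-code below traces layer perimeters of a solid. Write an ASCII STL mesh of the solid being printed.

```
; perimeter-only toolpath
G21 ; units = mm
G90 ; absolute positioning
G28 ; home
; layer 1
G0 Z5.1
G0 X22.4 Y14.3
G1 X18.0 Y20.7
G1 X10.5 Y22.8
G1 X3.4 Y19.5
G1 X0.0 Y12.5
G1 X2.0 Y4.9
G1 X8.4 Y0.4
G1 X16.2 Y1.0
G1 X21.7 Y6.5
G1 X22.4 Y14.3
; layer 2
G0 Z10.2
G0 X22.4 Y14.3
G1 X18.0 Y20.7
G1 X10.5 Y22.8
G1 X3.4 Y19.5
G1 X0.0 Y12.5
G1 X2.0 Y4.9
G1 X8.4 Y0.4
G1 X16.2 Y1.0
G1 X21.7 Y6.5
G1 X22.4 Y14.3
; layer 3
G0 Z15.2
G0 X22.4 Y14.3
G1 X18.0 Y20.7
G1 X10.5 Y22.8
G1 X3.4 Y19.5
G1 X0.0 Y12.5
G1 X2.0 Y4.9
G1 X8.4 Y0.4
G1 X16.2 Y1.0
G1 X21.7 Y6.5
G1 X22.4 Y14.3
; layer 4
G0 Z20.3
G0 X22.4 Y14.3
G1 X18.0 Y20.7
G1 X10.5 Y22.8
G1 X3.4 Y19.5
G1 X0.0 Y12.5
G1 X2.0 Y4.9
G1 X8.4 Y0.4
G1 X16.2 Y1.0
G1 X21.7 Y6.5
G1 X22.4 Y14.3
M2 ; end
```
solid part
  facet normal 0.0000 0.0000 -1.0000
    outer loop
      vertex 10.5 22.8 0.0
      vertex 18.0 20.7 0.0
      vertex 22.4 14.3 0.0
    endloop
  endfacet
  facet normal 0.0000 0.0000 -1.0000
    outer loop
      vertex 3.4 19.5 0.0
      vertex 10.5 22.8 0.0
      vertex 22.4 14.3 0.0
    endloop
  endfacet
  facet normal 0.0000 0.0000 -1.0000
    outer loop
      vertex 0.0 12.5 0.0
      vertex 3.4 19.5 0.0
      vertex 22.4 14.3 0.0
    endloop
  endfacet
  facet normal 0.0000 0.0000 -1.0000
    outer loop
      vertex 2.0 4.9 0.0
      vertex 0.0 12.5 0.0
      vertex 22.4 14.3 0.0
    endloop
  endfacet
  facet normal 0.0000 0.0000 -1.0000
    outer loop
      vertex 8.4 0.4 0.0
      vertex 2.0 4.9 0.0
      vertex 22.4 14.3 0.0
    endloop
  endfacet
  facet normal 0.0000 0.0000 -1.0000
    outer loop
      vertex 16.2 1.0 0.0
      vertex 8.4 0.4 0.0
      vertex 22.4 14.3 0.0
    endloop
  endfacet
  facet normal 0.0000 0.0000 -1.0000
    outer loop
      vertex 21.7 6.5 0.0
      vertex 16.2 1.0 0.0
      vertex 22.4 14.3 0.0
    endloop
  endfacet
  facet normal 0.0000 0.0000 1.0000
    outer loop
      vertex 22.4 14.3 20.3
      vertex 18.0 20.7 20.3
      vertex 10.5 22.8 20.3
    endloop
  endfacet
  facet normal 0.0000 0.0000 1.0000
    outer loop
      vertex 22.4 14.3 20.3
      vertex 10.5 22.8 20.3
      vertex 3.4 19.5 20.3
    endloop
  endfacet
  facet normal 0.0000 0.0000 1.0000
    outer loop
      vertex 22.4 14.3 20.3
      vertex 3.4 19.5 20.3
      vertex 0.0 12.5 20.3
    endloop
  endfacet
  facet normal 0.0000 0.0000 1.0000
    outer loop
      vertex 22.4 14.3 20.3
      vertex 0.0 12.5 20.3
      vertex 2.0 4.9 20.3
    endloop
  endfacet
  facet normal 0.0000 0.0000 1.0000
    outer loop
      vertex 22.4 14.3 20.3
      vertex 2.0 4.9 20.3
      vertex 8.4 0.4 20.3
    endloop
  endfacet
  facet normal 0.0000 0.0000 1.0000
    outer loop
      vertex 22.4 14.3 20.3
      vertex 8.4 0.4 20.3
      vertex 16.2 1.0 20.3
    endloop
  endfacet
  facet normal 0.0000 0.0000 1.0000
    outer loop
      vertex 22.4 14.3 20.3
      vertex 16.2 1.0 20.3
      vertex 21.7 6.5 20.3
    endloop
  endfacet
  facet normal 0.8240 0.5665 0.0000
    outer loop
      vertex 22.4 14.3 0.0
      vertex 18.0 20.7 0.0
      vertex 18.0 20.7 20.3
    endloop
  endfacet
  facet normal 0.8240 0.5665 0.0000
    outer loop
      vertex 22.4 14.3 0.0
      vertex 18.0 20.7 20.3
      vertex 22.4 14.3 20.3
    endloop
  endfacet
  facet normal 0.2696 0.9630 0.0000
    outer loop
      vertex 18.0 20.7 0.0
      vertex 10.5 22.8 0.0
      vertex 10.5 22.8 20.3
    endloop
  endfacet
  facet normal 0.2696 0.9630 0.0000
    outer loop
      vertex 18.0 20.7 0.0
      vertex 10.5 22.8 20.3
      vertex 18.0 20.7 20.3
    endloop
  endfacet
  facet normal -0.4215 0.9068 0.0000
    outer loop
      vertex 10.5 22.8 0.0
      vertex 3.4 19.5 0.0
      vertex 3.4 19.5 20.3
    endloop
  endfacet
  facet normal -0.4215 0.9068 0.0000
    outer loop
      vertex 10.5 22.8 0.0
      vertex 3.4 19.5 20.3
      vertex 10.5 22.8 20.3
    endloop
  endfacet
  facet normal -0.8995 0.4369 0.0000
    outer loop
      vertex 3.4 19.5 0.0
      vertex 0.0 12.5 0.0
      vertex 0.0 12.5 20.3
    endloop
  endfacet
  facet normal -0.8995 0.4369 0.0000
    outer loop
      vertex 3.4 19.5 0.0
      vertex 0.0 12.5 20.3
      vertex 3.4 19.5 20.3
    endloop
  endfacet
  facet normal -0.9671 -0.2545 0.0000
    outer loop
      vertex 0.0 12.5 0.0
      vertex 2.0 4.9 0.0
      vertex 2.0 4.9 20.3
    endloop
  endfacet
  facet normal -0.9671 -0.2545 0.0000
    outer loop
      vertex 0.0 12.5 0.0
      vertex 2.0 4.9 20.3
      vertex 0.0 12.5 20.3
    endloop
  endfacet
  facet normal -0.5752 -0.8180 0.0000
    outer loop
      vertex 2.0 4.9 0.0
      vertex 8.4 0.4 0.0
      vertex 8.4 0.4 20.3
    endloop
  endfacet
  facet normal -0.5752 -0.8180 0.0000
    outer loop
      vertex 2.0 4.9 0.0
      vertex 8.4 0.4 20.3
      vertex 2.0 4.9 20.3
    endloop
  endfacet
  facet normal 0.0767 -0.9971 0.0000
    outer loop
      vertex 8.4 0.4 0.0
      vertex 16.2 1.0 0.0
      vertex 16.2 1.0 20.3
    endloop
  endfacet
  facet normal 0.0767 -0.9971 0.0000
    outer loop
      vertex 8.4 0.4 0.0
      vertex 16.2 1.0 20.3
      vertex 8.4 0.4 20.3
    endloop
  endfacet
  facet normal 0.7071 -0.7071 0.0000
    outer loop
      vertex 16.2 1.0 0.0
      vertex 21.7 6.5 0.0
      vertex 21.7 6.5 20.3
    endloop
  endfacet
  facet normal 0.7071 -0.7071 0.0000
    outer loop
      vertex 16.2 1.0 0.0
      vertex 21.7 6.5 20.3
      vertex 16.2 1.0 20.3
    endloop
  endfacet
  facet normal 0.9960 -0.0894 0.0000
    outer loop
      vertex 21.7 6.5 0.0
      vertex 22.4 14.3 0.0
      vertex 22.4 14.3 20.3
    endloop
  endfacet
  facet normal 0.9960 -0.0894 0.0000
    outer loop
      vertex 21.7 6.5 0.0
      vertex 22.4 14.3 20.3
      vertex 21.7 6.5 20.3
    endloop
  endfacet
endsolid part

The G0 Z moves step by Δz≈5.1 mm. Every layer's G1 loop is the same polygon, so the solid is a straight extrusion of it from z=0 to z≈20.3. Closing with flat bottom and top caps and triangulating gives 32 facets — a regular 9-sided prism (a cylinder approximated with 9 flat sides), circumscribed radius ≈ 11.4 mm, height ≈ 20.3 mm.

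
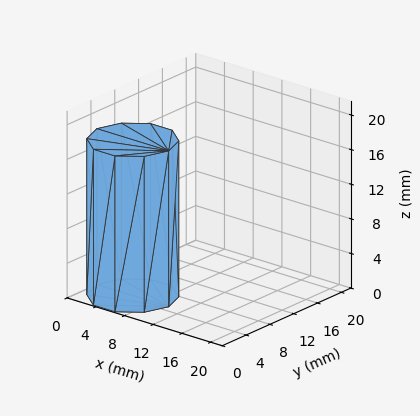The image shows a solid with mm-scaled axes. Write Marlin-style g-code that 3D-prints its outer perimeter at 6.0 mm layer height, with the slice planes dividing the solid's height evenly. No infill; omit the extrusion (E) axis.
Reading the render: the shape is a regular 10-sided prism (a cylinder approximated with 10 flat sides), circumscribed radius ≈ 5 mm, height ≈ 18 mm (dimensions read to the nearest mm from the axis ticks). For the g-code, the solid's height is divided into equal slices at the stated Δz and each level perimeter traced with G1 moves after a G0 lift.

; perimeter-only toolpath
G21 ; units = mm
G90 ; absolute positioning
G28 ; home
; layer 1
G0 Z6.0
G0 X10.0 Y5.0
G1 X9.0 Y7.9
G1 X6.5 Y9.8
G1 X3.5 Y9.8
G1 X1.0 Y7.9
G1 X0.0 Y5.0
G1 X1.0 Y2.1
G1 X3.5 Y0.2
G1 X6.5 Y0.2
G1 X9.0 Y2.1
G1 X10.0 Y5.0
; layer 2
G0 Z12.0
G0 X10.0 Y5.0
G1 X9.0 Y7.9
G1 X6.5 Y9.8
G1 X3.5 Y9.8
G1 X1.0 Y7.9
G1 X0.0 Y5.0
G1 X1.0 Y2.1
G1 X3.5 Y0.2
G1 X6.5 Y0.2
G1 X9.0 Y2.1
G1 X10.0 Y5.0
; layer 3
G0 Z18.0
G0 X10.0 Y5.0
G1 X9.0 Y7.9
G1 X6.5 Y9.8
G1 X3.5 Y9.8
G1 X1.0 Y7.9
G1 X0.0 Y5.0
G1 X1.0 Y2.1
G1 X3.5 Y0.2
G1 X6.5 Y0.2
G1 X9.0 Y2.1
G1 X10.0 Y5.0
M2 ; end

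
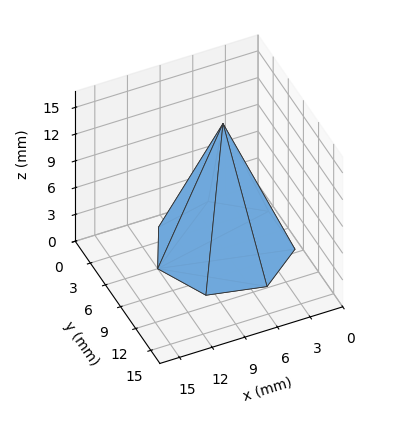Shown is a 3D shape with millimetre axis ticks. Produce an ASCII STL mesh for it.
Reading the render: the shape is a regular 7-sided pyramid, base circumscribed radius ≈ 6 mm, apex at z ≈ 14 mm (dimensions read to the nearest mm from the axis ticks). For the STL, each face is triangulated and given an outward normal.

solid part
  facet normal 0.0000 0.0000 -1.0000
    outer loop
      vertex 4.665 11.850 0.000
      vertex 9.741 10.691 0.000
      vertex 12.000 6.000 0.000
    endloop
  endfacet
  facet normal 0.0000 0.0000 -1.0000
    outer loop
      vertex 0.594 8.603 0.000
      vertex 4.665 11.850 0.000
      vertex 12.000 6.000 0.000
    endloop
  endfacet
  facet normal 0.0000 0.0000 -1.0000
    outer loop
      vertex 0.594 3.397 0.000
      vertex 0.594 8.603 0.000
      vertex 12.000 6.000 0.000
    endloop
  endfacet
  facet normal 0.0000 0.0000 -1.0000
    outer loop
      vertex 4.665 0.150 0.000
      vertex 0.594 3.397 0.000
      vertex 12.000 6.000 0.000
    endloop
  endfacet
  facet normal 0.0000 0.0000 -1.0000
    outer loop
      vertex 9.741 1.309 0.000
      vertex 4.665 0.150 0.000
      vertex 12.000 6.000 0.000
    endloop
  endfacet
  facet normal 0.8405 0.4047 0.3602
    outer loop
      vertex 12.000 6.000 0.000
      vertex 9.741 10.691 0.000
      vertex 6.000 6.000 14.000
    endloop
  endfacet
  facet normal 0.2077 0.9095 0.3602
    outer loop
      vertex 9.741 10.691 0.000
      vertex 4.665 11.850 0.000
      vertex 6.000 6.000 14.000
    endloop
  endfacet
  facet normal -0.5817 0.7293 0.3602
    outer loop
      vertex 4.665 11.850 0.000
      vertex 0.594 8.603 0.000
      vertex 6.000 6.000 14.000
    endloop
  endfacet
  facet normal -0.9329 0.0000 0.3602
    outer loop
      vertex 0.594 8.603 0.000
      vertex 0.594 3.397 0.000
      vertex 6.000 6.000 14.000
    endloop
  endfacet
  facet normal -0.5817 -0.7293 0.3602
    outer loop
      vertex 0.594 3.397 0.000
      vertex 4.665 0.150 0.000
      vertex 6.000 6.000 14.000
    endloop
  endfacet
  facet normal 0.2077 -0.9095 0.3602
    outer loop
      vertex 4.665 0.150 0.000
      vertex 9.741 1.309 0.000
      vertex 6.000 6.000 14.000
    endloop
  endfacet
  facet normal 0.8405 -0.4047 0.3602
    outer loop
      vertex 9.741 1.309 0.000
      vertex 12.000 6.000 0.000
      vertex 6.000 6.000 14.000
    endloop
  endfacet
endsolid part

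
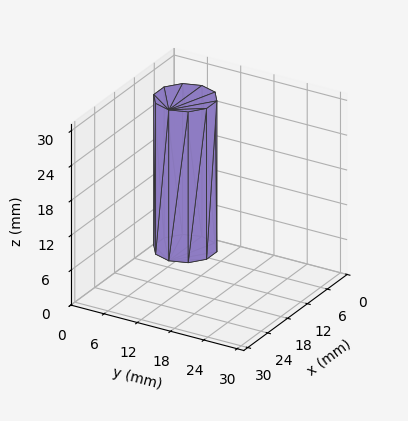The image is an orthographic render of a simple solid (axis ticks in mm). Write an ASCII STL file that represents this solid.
Reading the render: the shape is a regular 10-sided prism (a cylinder approximated with 10 flat sides), circumscribed radius ≈ 5 mm, height ≈ 26 mm (dimensions read to the nearest mm from the axis ticks). For the STL, each face is triangulated and given an outward normal.

solid part
  facet normal 0.0000 0.0000 -1.0000
    outer loop
      vertex 6.55 9.76 0.00
      vertex 9.05 7.94 0.00
      vertex 10.00 5.00 0.00
    endloop
  endfacet
  facet normal 0.0000 0.0000 -1.0000
    outer loop
      vertex 3.45 9.76 0.00
      vertex 6.55 9.76 0.00
      vertex 10.00 5.00 0.00
    endloop
  endfacet
  facet normal 0.0000 0.0000 -1.0000
    outer loop
      vertex 0.95 7.94 0.00
      vertex 3.45 9.76 0.00
      vertex 10.00 5.00 0.00
    endloop
  endfacet
  facet normal 0.0000 0.0000 -1.0000
    outer loop
      vertex 0.00 5.00 0.00
      vertex 0.95 7.94 0.00
      vertex 10.00 5.00 0.00
    endloop
  endfacet
  facet normal 0.0000 0.0000 -1.0000
    outer loop
      vertex 0.95 2.06 0.00
      vertex 0.00 5.00 0.00
      vertex 10.00 5.00 0.00
    endloop
  endfacet
  facet normal 0.0000 0.0000 -1.0000
    outer loop
      vertex 3.45 0.24 0.00
      vertex 0.95 2.06 0.00
      vertex 10.00 5.00 0.00
    endloop
  endfacet
  facet normal 0.0000 0.0000 -1.0000
    outer loop
      vertex 6.55 0.24 0.00
      vertex 3.45 0.24 0.00
      vertex 10.00 5.00 0.00
    endloop
  endfacet
  facet normal 0.0000 0.0000 -1.0000
    outer loop
      vertex 9.05 2.06 0.00
      vertex 6.55 0.24 0.00
      vertex 10.00 5.00 0.00
    endloop
  endfacet
  facet normal 0.0000 0.0000 1.0000
    outer loop
      vertex 10.00 5.00 26.00
      vertex 9.05 7.94 26.00
      vertex 6.55 9.76 26.00
    endloop
  endfacet
  facet normal 0.0000 0.0000 1.0000
    outer loop
      vertex 10.00 5.00 26.00
      vertex 6.55 9.76 26.00
      vertex 3.45 9.76 26.00
    endloop
  endfacet
  facet normal 0.0000 0.0000 1.0000
    outer loop
      vertex 10.00 5.00 26.00
      vertex 3.45 9.76 26.00
      vertex 0.95 7.94 26.00
    endloop
  endfacet
  facet normal 0.0000 0.0000 1.0000
    outer loop
      vertex 10.00 5.00 26.00
      vertex 0.95 7.94 26.00
      vertex 0.00 5.00 26.00
    endloop
  endfacet
  facet normal 0.0000 0.0000 1.0000
    outer loop
      vertex 10.00 5.00 26.00
      vertex 0.00 5.00 26.00
      vertex 0.95 2.06 26.00
    endloop
  endfacet
  facet normal 0.0000 0.0000 1.0000
    outer loop
      vertex 10.00 5.00 26.00
      vertex 0.95 2.06 26.00
      vertex 3.45 0.24 26.00
    endloop
  endfacet
  facet normal 0.0000 0.0000 1.0000
    outer loop
      vertex 10.00 5.00 26.00
      vertex 3.45 0.24 26.00
      vertex 6.55 0.24 26.00
    endloop
  endfacet
  facet normal 0.0000 0.0000 1.0000
    outer loop
      vertex 10.00 5.00 26.00
      vertex 6.55 0.24 26.00
      vertex 9.05 2.06 26.00
    endloop
  endfacet
  facet normal 0.9516 0.3075 0.0000
    outer loop
      vertex 10.00 5.00 0.00
      vertex 9.05 7.94 0.00
      vertex 9.05 7.94 26.00
    endloop
  endfacet
  facet normal 0.9516 0.3075 0.0000
    outer loop
      vertex 10.00 5.00 0.00
      vertex 9.05 7.94 26.00
      vertex 10.00 5.00 26.00
    endloop
  endfacet
  facet normal 0.5886 0.8085 0.0000
    outer loop
      vertex 9.05 7.94 0.00
      vertex 6.55 9.76 0.00
      vertex 6.55 9.76 26.00
    endloop
  endfacet
  facet normal 0.5886 0.8085 0.0000
    outer loop
      vertex 9.05 7.94 0.00
      vertex 6.55 9.76 26.00
      vertex 9.05 7.94 26.00
    endloop
  endfacet
  facet normal 0.0000 1.0000 0.0000
    outer loop
      vertex 6.55 9.76 0.00
      vertex 3.45 9.76 0.00
      vertex 3.45 9.76 26.00
    endloop
  endfacet
  facet normal 0.0000 1.0000 0.0000
    outer loop
      vertex 6.55 9.76 0.00
      vertex 3.45 9.76 26.00
      vertex 6.55 9.76 26.00
    endloop
  endfacet
  facet normal -0.5886 0.8085 0.0000
    outer loop
      vertex 3.45 9.76 0.00
      vertex 0.95 7.94 0.00
      vertex 0.95 7.94 26.00
    endloop
  endfacet
  facet normal -0.5886 0.8085 0.0000
    outer loop
      vertex 3.45 9.76 0.00
      vertex 0.95 7.94 26.00
      vertex 3.45 9.76 26.00
    endloop
  endfacet
  facet normal -0.9516 0.3075 0.0000
    outer loop
      vertex 0.95 7.94 0.00
      vertex 0.00 5.00 0.00
      vertex 0.00 5.00 26.00
    endloop
  endfacet
  facet normal -0.9516 0.3075 0.0000
    outer loop
      vertex 0.95 7.94 0.00
      vertex 0.00 5.00 26.00
      vertex 0.95 7.94 26.00
    endloop
  endfacet
  facet normal -0.9516 -0.3075 0.0000
    outer loop
      vertex 0.00 5.00 0.00
      vertex 0.95 2.06 0.00
      vertex 0.95 2.06 26.00
    endloop
  endfacet
  facet normal -0.9516 -0.3075 0.0000
    outer loop
      vertex 0.00 5.00 0.00
      vertex 0.95 2.06 26.00
      vertex 0.00 5.00 26.00
    endloop
  endfacet
  facet normal -0.5886 -0.8085 0.0000
    outer loop
      vertex 0.95 2.06 0.00
      vertex 3.45 0.24 0.00
      vertex 3.45 0.24 26.00
    endloop
  endfacet
  facet normal -0.5886 -0.8085 0.0000
    outer loop
      vertex 0.95 2.06 0.00
      vertex 3.45 0.24 26.00
      vertex 0.95 2.06 26.00
    endloop
  endfacet
  facet normal 0.0000 -1.0000 0.0000
    outer loop
      vertex 3.45 0.24 0.00
      vertex 6.55 0.24 0.00
      vertex 6.55 0.24 26.00
    endloop
  endfacet
  facet normal 0.0000 -1.0000 0.0000
    outer loop
      vertex 3.45 0.24 0.00
      vertex 6.55 0.24 26.00
      vertex 3.45 0.24 26.00
    endloop
  endfacet
  facet normal 0.5886 -0.8085 0.0000
    outer loop
      vertex 6.55 0.24 0.00
      vertex 9.05 2.06 0.00
      vertex 9.05 2.06 26.00
    endloop
  endfacet
  facet normal 0.5886 -0.8085 0.0000
    outer loop
      vertex 6.55 0.24 0.00
      vertex 9.05 2.06 26.00
      vertex 6.55 0.24 26.00
    endloop
  endfacet
  facet normal 0.9516 -0.3075 0.0000
    outer loop
      vertex 9.05 2.06 0.00
      vertex 10.00 5.00 0.00
      vertex 10.00 5.00 26.00
    endloop
  endfacet
  facet normal 0.9516 -0.3075 0.0000
    outer loop
      vertex 9.05 2.06 0.00
      vertex 10.00 5.00 26.00
      vertex 9.05 2.06 26.00
    endloop
  endfacet
endsolid part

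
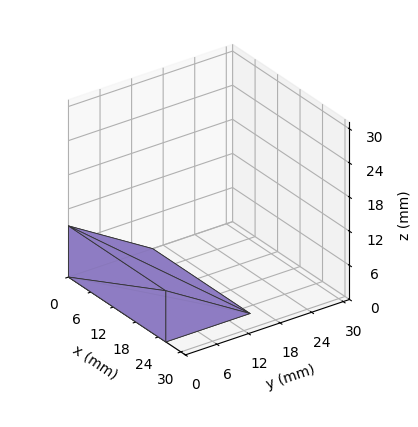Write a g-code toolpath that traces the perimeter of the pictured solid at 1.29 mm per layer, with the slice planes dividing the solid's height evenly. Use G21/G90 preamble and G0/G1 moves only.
Reading the render: the shape is a wedge (ramp): 26 × 16 mm base, rising to 9 mm along the y=0 edge and sloping linearly to z=0 at y=16 (dimensions read to the nearest mm from the axis ticks). For the g-code, the solid's height is divided into equal slices at the stated Δz and each level perimeter traced with G1 moves after a G0 lift.

; perimeter-only toolpath
G21 ; units = mm
G90 ; absolute positioning
G28 ; home
; layer 1
G0 Z1.29
G0 X0.00 Y0.00
G1 X26.00 Y0.00
G1 X26.00 Y13.71
G1 X0.00 Y13.71
G1 X0.00 Y0.00
; layer 2
G0 Z2.57
G0 X0.00 Y0.00
G1 X26.00 Y0.00
G1 X26.00 Y11.43
G1 X0.00 Y11.43
G1 X0.00 Y0.00
; layer 3
G0 Z3.86
G0 X0.00 Y0.00
G1 X26.00 Y0.00
G1 X26.00 Y9.14
G1 X0.00 Y9.14
G1 X0.00 Y0.00
; layer 4
G0 Z5.14
G0 X0.00 Y0.00
G1 X26.00 Y0.00
G1 X26.00 Y6.86
G1 X0.00 Y6.86
G1 X0.00 Y0.00
; layer 5
G0 Z6.43
G0 X0.00 Y0.00
G1 X26.00 Y0.00
G1 X26.00 Y4.57
G1 X0.00 Y4.57
G1 X0.00 Y0.00
; layer 6
G0 Z7.71
G0 X0.00 Y0.00
G1 X26.00 Y0.00
G1 X26.00 Y2.29
G1 X0.00 Y2.29
G1 X0.00 Y0.00
M2 ; end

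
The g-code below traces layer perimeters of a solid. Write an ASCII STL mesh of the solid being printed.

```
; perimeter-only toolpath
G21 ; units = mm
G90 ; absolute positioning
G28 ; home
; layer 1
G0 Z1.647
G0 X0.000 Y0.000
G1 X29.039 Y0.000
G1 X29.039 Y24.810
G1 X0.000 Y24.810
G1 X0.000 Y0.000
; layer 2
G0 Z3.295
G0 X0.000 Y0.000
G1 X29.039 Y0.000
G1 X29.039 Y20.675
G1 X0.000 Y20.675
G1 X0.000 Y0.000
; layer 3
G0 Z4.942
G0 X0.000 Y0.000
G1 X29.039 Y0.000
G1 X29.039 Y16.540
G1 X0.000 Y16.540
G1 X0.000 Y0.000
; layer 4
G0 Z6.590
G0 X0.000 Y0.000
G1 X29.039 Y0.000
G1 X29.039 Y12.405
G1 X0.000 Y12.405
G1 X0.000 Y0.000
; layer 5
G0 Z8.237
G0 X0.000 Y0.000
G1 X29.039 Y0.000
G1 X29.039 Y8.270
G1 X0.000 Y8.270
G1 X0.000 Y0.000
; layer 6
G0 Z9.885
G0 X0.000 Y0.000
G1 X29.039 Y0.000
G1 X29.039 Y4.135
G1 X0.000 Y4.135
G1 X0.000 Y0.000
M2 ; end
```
solid part
  facet normal 0.0000 0.0000 -1.0000
    outer loop
      vertex 29.039 28.945 0.000
      vertex 29.039 0.000 0.000
      vertex 0.000 0.000 0.000
    endloop
  endfacet
  facet normal 0.0000 0.0000 -1.0000
    outer loop
      vertex 0.000 28.945 0.000
      vertex 29.039 28.945 0.000
      vertex 0.000 0.000 0.000
    endloop
  endfacet
  facet normal 0.0000 -1.0000 0.0000
    outer loop
      vertex 0.000 0.000 0.000
      vertex 29.039 0.000 0.000
      vertex 29.039 0.000 11.532
    endloop
  endfacet
  facet normal 0.0000 -1.0000 0.0000
    outer loop
      vertex 0.000 0.000 0.000
      vertex 29.039 0.000 11.532
      vertex 0.000 0.000 11.532
    endloop
  endfacet
  facet normal 0.0000 0.3701 0.9290
    outer loop
      vertex 0.000 0.000 11.532
      vertex 29.039 0.000 11.532
      vertex 29.039 28.945 0.000
    endloop
  endfacet
  facet normal 0.0000 0.3701 0.9290
    outer loop
      vertex 0.000 0.000 11.532
      vertex 29.039 28.945 0.000
      vertex 0.000 28.945 0.000
    endloop
  endfacet
  facet normal -1.0000 0.0000 0.0000
    outer loop
      vertex 0.000 0.000 11.532
      vertex 0.000 28.945 0.000
      vertex 0.000 0.000 0.000
    endloop
  endfacet
  facet normal 1.0000 0.0000 0.0000
    outer loop
      vertex 29.039 0.000 0.000
      vertex 29.039 28.945 0.000
      vertex 29.039 0.000 11.532
    endloop
  endfacet
endsolid part

The G0 Z moves step by Δz≈1.647 mm. The G1 loops shrink linearly with z, so the solid tapers from its base footprint up to z≈11.5. Closing with a flat bottom cap and the tapered top and triangulating gives 8 facets — a wedge (ramp): 29 × 28.9 mm base, rising to 11.5 mm along the y=0 edge and sloping linearly to z=0 at y=28.9.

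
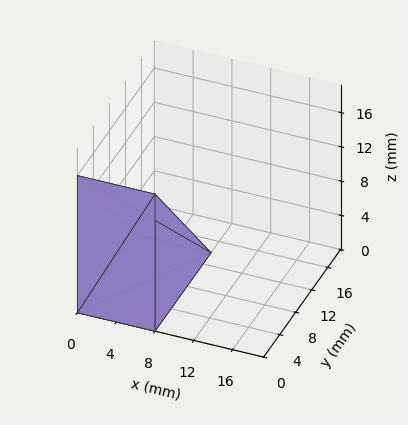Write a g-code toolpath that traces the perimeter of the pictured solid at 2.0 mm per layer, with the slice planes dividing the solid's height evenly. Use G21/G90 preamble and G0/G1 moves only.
Reading the render: the shape is a wedge (ramp): 8 × 14 mm base, rising to 16 mm along the y=0 edge and sloping linearly to z=0 at y=14 (dimensions read to the nearest mm from the axis ticks). For the g-code, the solid's height is divided into equal slices at the stated Δz and each level perimeter traced with G1 moves after a G0 lift.

; perimeter-only toolpath
G21 ; units = mm
G90 ; absolute positioning
G28 ; home
; layer 1
G0 Z2.0
G0 X0.0 Y0.0
G1 X8.0 Y0.0
G1 X8.0 Y12.2
G1 X0.0 Y12.2
G1 X0.0 Y0.0
; layer 2
G0 Z4.0
G0 X0.0 Y0.0
G1 X8.0 Y0.0
G1 X8.0 Y10.5
G1 X0.0 Y10.5
G1 X0.0 Y0.0
; layer 3
G0 Z6.0
G0 X0.0 Y0.0
G1 X8.0 Y0.0
G1 X8.0 Y8.8
G1 X0.0 Y8.8
G1 X0.0 Y0.0
; layer 4
G0 Z8.0
G0 X0.0 Y0.0
G1 X8.0 Y0.0
G1 X8.0 Y7.0
G1 X0.0 Y7.0
G1 X0.0 Y0.0
; layer 5
G0 Z10.0
G0 X0.0 Y0.0
G1 X8.0 Y0.0
G1 X8.0 Y5.2
G1 X0.0 Y5.2
G1 X0.0 Y0.0
; layer 6
G0 Z12.0
G0 X0.0 Y0.0
G1 X8.0 Y0.0
G1 X8.0 Y3.5
G1 X0.0 Y3.5
G1 X0.0 Y0.0
; layer 7
G0 Z14.0
G0 X0.0 Y0.0
G1 X8.0 Y0.0
G1 X8.0 Y1.8
G1 X0.0 Y1.8
G1 X0.0 Y0.0
M2 ; end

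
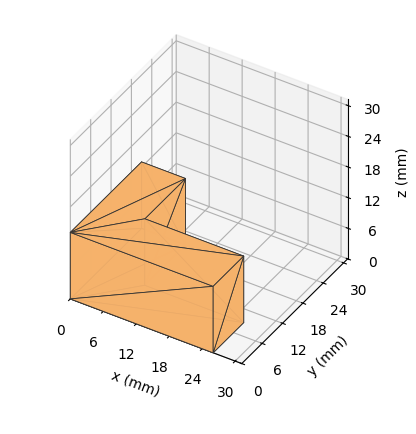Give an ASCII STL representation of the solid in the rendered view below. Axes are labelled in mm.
Reading the render: the shape is an L-shaped prism: outer 26 × 21 mm, arm thicknesses ≈ 9 mm (horizontal) and 8 mm (vertical), extruded 13 mm in z (dimensions read to the nearest mm from the axis ticks). For the STL, each face is triangulated and given an outward normal.

solid part
  facet normal 0.0000 0.0000 -1.0000
    outer loop
      vertex 26.0 9.0 0.0
      vertex 26.0 0.0 0.0
      vertex 0.0 0.0 0.0
    endloop
  endfacet
  facet normal 0.0000 0.0000 -1.0000
    outer loop
      vertex 8.0 9.0 0.0
      vertex 26.0 9.0 0.0
      vertex 0.0 0.0 0.0
    endloop
  endfacet
  facet normal 0.0000 0.0000 -1.0000
    outer loop
      vertex 8.0 21.0 0.0
      vertex 8.0 9.0 0.0
      vertex 0.0 0.0 0.0
    endloop
  endfacet
  facet normal 0.0000 0.0000 -1.0000
    outer loop
      vertex 0.0 21.0 0.0
      vertex 8.0 21.0 0.0
      vertex 0.0 0.0 0.0
    endloop
  endfacet
  facet normal 0.0000 0.0000 1.0000
    outer loop
      vertex 0.0 0.0 13.0
      vertex 26.0 0.0 13.0
      vertex 26.0 9.0 13.0
    endloop
  endfacet
  facet normal 0.0000 0.0000 1.0000
    outer loop
      vertex 0.0 0.0 13.0
      vertex 26.0 9.0 13.0
      vertex 8.0 9.0 13.0
    endloop
  endfacet
  facet normal 0.0000 0.0000 1.0000
    outer loop
      vertex 0.0 0.0 13.0
      vertex 8.0 9.0 13.0
      vertex 8.0 21.0 13.0
    endloop
  endfacet
  facet normal 0.0000 0.0000 1.0000
    outer loop
      vertex 0.0 0.0 13.0
      vertex 8.0 21.0 13.0
      vertex 0.0 21.0 13.0
    endloop
  endfacet
  facet normal 0.0000 -1.0000 0.0000
    outer loop
      vertex 0.0 0.0 0.0
      vertex 26.0 0.0 0.0
      vertex 26.0 0.0 13.0
    endloop
  endfacet
  facet normal 0.0000 -1.0000 0.0000
    outer loop
      vertex 0.0 0.0 0.0
      vertex 26.0 0.0 13.0
      vertex 0.0 0.0 13.0
    endloop
  endfacet
  facet normal 1.0000 0.0000 0.0000
    outer loop
      vertex 26.0 0.0 0.0
      vertex 26.0 9.0 0.0
      vertex 26.0 9.0 13.0
    endloop
  endfacet
  facet normal 1.0000 0.0000 0.0000
    outer loop
      vertex 26.0 0.0 0.0
      vertex 26.0 9.0 13.0
      vertex 26.0 0.0 13.0
    endloop
  endfacet
  facet normal 0.0000 1.0000 0.0000
    outer loop
      vertex 26.0 9.0 0.0
      vertex 8.0 9.0 0.0
      vertex 8.0 9.0 13.0
    endloop
  endfacet
  facet normal 0.0000 1.0000 0.0000
    outer loop
      vertex 26.0 9.0 0.0
      vertex 8.0 9.0 13.0
      vertex 26.0 9.0 13.0
    endloop
  endfacet
  facet normal 1.0000 0.0000 0.0000
    outer loop
      vertex 8.0 9.0 0.0
      vertex 8.0 21.0 0.0
      vertex 8.0 21.0 13.0
    endloop
  endfacet
  facet normal 1.0000 0.0000 0.0000
    outer loop
      vertex 8.0 9.0 0.0
      vertex 8.0 21.0 13.0
      vertex 8.0 9.0 13.0
    endloop
  endfacet
  facet normal 0.0000 1.0000 0.0000
    outer loop
      vertex 8.0 21.0 0.0
      vertex 0.0 21.0 0.0
      vertex 0.0 21.0 13.0
    endloop
  endfacet
  facet normal 0.0000 1.0000 0.0000
    outer loop
      vertex 8.0 21.0 0.0
      vertex 0.0 21.0 13.0
      vertex 8.0 21.0 13.0
    endloop
  endfacet
  facet normal -1.0000 0.0000 0.0000
    outer loop
      vertex 0.0 21.0 0.0
      vertex 0.0 0.0 0.0
      vertex 0.0 0.0 13.0
    endloop
  endfacet
  facet normal -1.0000 0.0000 0.0000
    outer loop
      vertex 0.0 21.0 0.0
      vertex 0.0 0.0 13.0
      vertex 0.0 21.0 13.0
    endloop
  endfacet
endsolid part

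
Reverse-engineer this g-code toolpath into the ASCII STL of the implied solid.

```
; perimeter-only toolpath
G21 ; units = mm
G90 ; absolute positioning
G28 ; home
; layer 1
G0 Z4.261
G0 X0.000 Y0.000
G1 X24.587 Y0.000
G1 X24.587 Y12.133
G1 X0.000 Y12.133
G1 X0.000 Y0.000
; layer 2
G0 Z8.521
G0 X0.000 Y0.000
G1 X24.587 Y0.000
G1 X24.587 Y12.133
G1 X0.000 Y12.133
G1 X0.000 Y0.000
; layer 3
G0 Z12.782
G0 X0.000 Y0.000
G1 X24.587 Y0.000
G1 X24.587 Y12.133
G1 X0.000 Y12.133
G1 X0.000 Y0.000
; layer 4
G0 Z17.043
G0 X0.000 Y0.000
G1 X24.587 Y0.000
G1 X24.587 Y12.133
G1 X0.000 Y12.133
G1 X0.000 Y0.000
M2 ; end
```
solid part
  facet normal 0.0000 0.0000 -1.0000
    outer loop
      vertex 24.587 12.133 0.000
      vertex 24.587 0.000 0.000
      vertex 0.000 0.000 0.000
    endloop
  endfacet
  facet normal 0.0000 0.0000 -1.0000
    outer loop
      vertex 0.000 12.133 0.000
      vertex 24.587 12.133 0.000
      vertex 0.000 0.000 0.000
    endloop
  endfacet
  facet normal 0.0000 0.0000 1.0000
    outer loop
      vertex 0.000 0.000 17.043
      vertex 24.587 0.000 17.043
      vertex 24.587 12.133 17.043
    endloop
  endfacet
  facet normal 0.0000 0.0000 1.0000
    outer loop
      vertex 0.000 0.000 17.043
      vertex 24.587 12.133 17.043
      vertex 0.000 12.133 17.043
    endloop
  endfacet
  facet normal 0.0000 -1.0000 0.0000
    outer loop
      vertex 0.000 0.000 0.000
      vertex 24.587 0.000 0.000
      vertex 24.587 0.000 17.043
    endloop
  endfacet
  facet normal 0.0000 -1.0000 0.0000
    outer loop
      vertex 0.000 0.000 0.000
      vertex 24.587 0.000 17.043
      vertex 0.000 0.000 17.043
    endloop
  endfacet
  facet normal 0.0000 1.0000 0.0000
    outer loop
      vertex 24.587 12.133 17.043
      vertex 24.587 12.133 0.000
      vertex 0.000 12.133 0.000
    endloop
  endfacet
  facet normal 0.0000 1.0000 0.0000
    outer loop
      vertex 0.000 12.133 17.043
      vertex 24.587 12.133 17.043
      vertex 0.000 12.133 0.000
    endloop
  endfacet
  facet normal -1.0000 0.0000 0.0000
    outer loop
      vertex 0.000 12.133 17.043
      vertex 0.000 12.133 0.000
      vertex 0.000 0.000 0.000
    endloop
  endfacet
  facet normal -1.0000 0.0000 0.0000
    outer loop
      vertex 0.000 0.000 17.043
      vertex 0.000 12.133 17.043
      vertex 0.000 0.000 0.000
    endloop
  endfacet
  facet normal 1.0000 0.0000 0.0000
    outer loop
      vertex 24.587 0.000 0.000
      vertex 24.587 12.133 0.000
      vertex 24.587 12.133 17.043
    endloop
  endfacet
  facet normal 1.0000 0.0000 0.0000
    outer loop
      vertex 24.587 0.000 0.000
      vertex 24.587 12.133 17.043
      vertex 24.587 0.000 17.043
    endloop
  endfacet
endsolid part

The G0 Z moves step by Δz≈4.261 mm. Every layer's G1 loop is the same polygon, so the solid is a straight extrusion of it from z=0 to z≈17. Closing with flat bottom and top caps and triangulating gives 12 facets — a rectangular box, roughly 24.6 × 12.1 mm footprint and 17 mm tall.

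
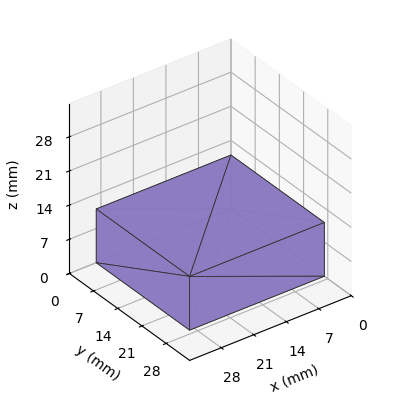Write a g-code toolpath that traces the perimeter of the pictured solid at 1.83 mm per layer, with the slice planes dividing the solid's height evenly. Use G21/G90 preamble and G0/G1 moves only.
Reading the render: the shape is a rectangular box, roughly 29 × 27 mm footprint and 11 mm tall (dimensions read to the nearest mm from the axis ticks). For the g-code, the solid's height is divided into equal slices at the stated Δz and each level perimeter traced with G1 moves after a G0 lift.

; perimeter-only toolpath
G21 ; units = mm
G90 ; absolute positioning
G28 ; home
; layer 1
G0 Z1.83
G0 X0.00 Y0.00
G1 X29.00 Y0.00
G1 X29.00 Y27.00
G1 X0.00 Y27.00
G1 X0.00 Y0.00
; layer 2
G0 Z3.67
G0 X0.00 Y0.00
G1 X29.00 Y0.00
G1 X29.00 Y27.00
G1 X0.00 Y27.00
G1 X0.00 Y0.00
; layer 3
G0 Z5.50
G0 X0.00 Y0.00
G1 X29.00 Y0.00
G1 X29.00 Y27.00
G1 X0.00 Y27.00
G1 X0.00 Y0.00
; layer 4
G0 Z7.33
G0 X0.00 Y0.00
G1 X29.00 Y0.00
G1 X29.00 Y27.00
G1 X0.00 Y27.00
G1 X0.00 Y0.00
; layer 5
G0 Z9.17
G0 X0.00 Y0.00
G1 X29.00 Y0.00
G1 X29.00 Y27.00
G1 X0.00 Y27.00
G1 X0.00 Y0.00
; layer 6
G0 Z11.00
G0 X0.00 Y0.00
G1 X29.00 Y0.00
G1 X29.00 Y27.00
G1 X0.00 Y27.00
G1 X0.00 Y0.00
M2 ; end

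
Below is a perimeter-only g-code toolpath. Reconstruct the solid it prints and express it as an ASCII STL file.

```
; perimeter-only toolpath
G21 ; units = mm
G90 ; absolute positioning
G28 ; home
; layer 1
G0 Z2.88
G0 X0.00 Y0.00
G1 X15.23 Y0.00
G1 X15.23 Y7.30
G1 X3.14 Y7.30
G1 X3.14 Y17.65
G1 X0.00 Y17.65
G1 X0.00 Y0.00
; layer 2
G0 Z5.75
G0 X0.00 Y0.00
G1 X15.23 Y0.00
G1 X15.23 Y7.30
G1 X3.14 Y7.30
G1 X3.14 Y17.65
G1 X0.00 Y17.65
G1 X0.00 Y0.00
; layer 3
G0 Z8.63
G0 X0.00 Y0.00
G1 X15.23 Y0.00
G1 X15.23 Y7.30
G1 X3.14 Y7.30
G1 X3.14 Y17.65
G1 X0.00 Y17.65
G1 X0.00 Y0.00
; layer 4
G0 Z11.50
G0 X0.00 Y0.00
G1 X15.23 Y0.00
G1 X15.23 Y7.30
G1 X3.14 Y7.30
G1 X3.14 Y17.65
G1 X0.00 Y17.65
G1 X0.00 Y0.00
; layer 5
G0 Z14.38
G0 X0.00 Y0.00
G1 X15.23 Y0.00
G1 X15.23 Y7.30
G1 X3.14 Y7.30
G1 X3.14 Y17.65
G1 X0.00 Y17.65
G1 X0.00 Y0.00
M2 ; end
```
solid part
  facet normal 0.0000 0.0000 -1.0000
    outer loop
      vertex 15.23 7.30 0.00
      vertex 15.23 0.00 0.00
      vertex 0.00 0.00 0.00
    endloop
  endfacet
  facet normal 0.0000 0.0000 -1.0000
    outer loop
      vertex 3.14 7.30 0.00
      vertex 15.23 7.30 0.00
      vertex 0.00 0.00 0.00
    endloop
  endfacet
  facet normal 0.0000 0.0000 -1.0000
    outer loop
      vertex 3.14 17.65 0.00
      vertex 3.14 7.30 0.00
      vertex 0.00 0.00 0.00
    endloop
  endfacet
  facet normal 0.0000 0.0000 -1.0000
    outer loop
      vertex 0.00 17.65 0.00
      vertex 3.14 17.65 0.00
      vertex 0.00 0.00 0.00
    endloop
  endfacet
  facet normal 0.0000 0.0000 1.0000
    outer loop
      vertex 0.00 0.00 14.38
      vertex 15.23 0.00 14.38
      vertex 15.23 7.30 14.38
    endloop
  endfacet
  facet normal 0.0000 0.0000 1.0000
    outer loop
      vertex 0.00 0.00 14.38
      vertex 15.23 7.30 14.38
      vertex 3.14 7.30 14.38
    endloop
  endfacet
  facet normal 0.0000 0.0000 1.0000
    outer loop
      vertex 0.00 0.00 14.38
      vertex 3.14 7.30 14.38
      vertex 3.14 17.65 14.38
    endloop
  endfacet
  facet normal 0.0000 0.0000 1.0000
    outer loop
      vertex 0.00 0.00 14.38
      vertex 3.14 17.65 14.38
      vertex 0.00 17.65 14.38
    endloop
  endfacet
  facet normal 0.0000 -1.0000 0.0000
    outer loop
      vertex 0.00 0.00 0.00
      vertex 15.23 0.00 0.00
      vertex 15.23 0.00 14.38
    endloop
  endfacet
  facet normal 0.0000 -1.0000 0.0000
    outer loop
      vertex 0.00 0.00 0.00
      vertex 15.23 0.00 14.38
      vertex 0.00 0.00 14.38
    endloop
  endfacet
  facet normal 1.0000 0.0000 0.0000
    outer loop
      vertex 15.23 0.00 0.00
      vertex 15.23 7.30 0.00
      vertex 15.23 7.30 14.38
    endloop
  endfacet
  facet normal 1.0000 0.0000 0.0000
    outer loop
      vertex 15.23 0.00 0.00
      vertex 15.23 7.30 14.38
      vertex 15.23 0.00 14.38
    endloop
  endfacet
  facet normal 0.0000 1.0000 0.0000
    outer loop
      vertex 15.23 7.30 0.00
      vertex 3.14 7.30 0.00
      vertex 3.14 7.30 14.38
    endloop
  endfacet
  facet normal 0.0000 1.0000 0.0000
    outer loop
      vertex 15.23 7.30 0.00
      vertex 3.14 7.30 14.38
      vertex 15.23 7.30 14.38
    endloop
  endfacet
  facet normal 1.0000 0.0000 0.0000
    outer loop
      vertex 3.14 7.30 0.00
      vertex 3.14 17.65 0.00
      vertex 3.14 17.65 14.38
    endloop
  endfacet
  facet normal 1.0000 0.0000 0.0000
    outer loop
      vertex 3.14 7.30 0.00
      vertex 3.14 17.65 14.38
      vertex 3.14 7.30 14.38
    endloop
  endfacet
  facet normal 0.0000 1.0000 0.0000
    outer loop
      vertex 3.14 17.65 0.00
      vertex 0.00 17.65 0.00
      vertex 0.00 17.65 14.38
    endloop
  endfacet
  facet normal 0.0000 1.0000 0.0000
    outer loop
      vertex 3.14 17.65 0.00
      vertex 0.00 17.65 14.38
      vertex 3.14 17.65 14.38
    endloop
  endfacet
  facet normal -1.0000 0.0000 0.0000
    outer loop
      vertex 0.00 17.65 0.00
      vertex 0.00 0.00 0.00
      vertex 0.00 0.00 14.38
    endloop
  endfacet
  facet normal -1.0000 0.0000 0.0000
    outer loop
      vertex 0.00 17.65 0.00
      vertex 0.00 0.00 14.38
      vertex 0.00 17.65 14.38
    endloop
  endfacet
endsolid part

The G0 Z moves step by Δz≈2.88 mm. Every layer's G1 loop is the same polygon, so the solid is a straight extrusion of it from z=0 to z≈14.4. Closing with flat bottom and top caps and triangulating gives 20 facets — an L-shaped prism: outer 15.2 × 17.6 mm, arm thicknesses ≈ 7.3 mm (horizontal) and 3.14 mm (vertical), extruded 14.4 mm in z.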